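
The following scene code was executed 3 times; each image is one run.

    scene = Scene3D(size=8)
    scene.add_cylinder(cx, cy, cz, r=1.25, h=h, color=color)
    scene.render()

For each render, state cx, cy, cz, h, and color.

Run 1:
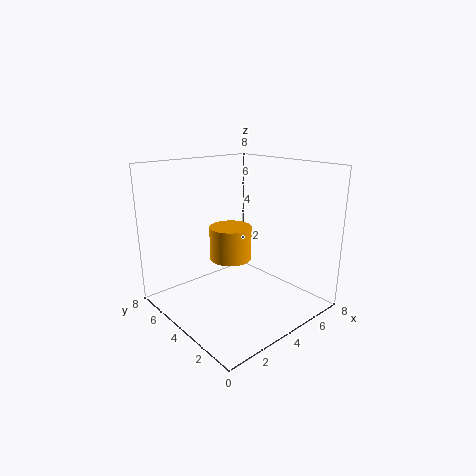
cx = 4.5
cy = 5.25
cz = 2.25
h = 2
color = 'orange'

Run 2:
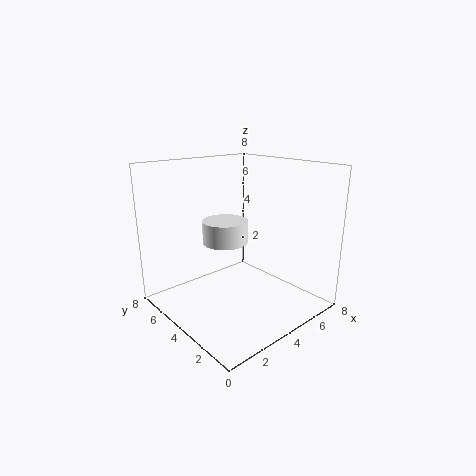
cx = 3.5
cy = 4.5
cz = 3.75
h = 1.25
color = 'white'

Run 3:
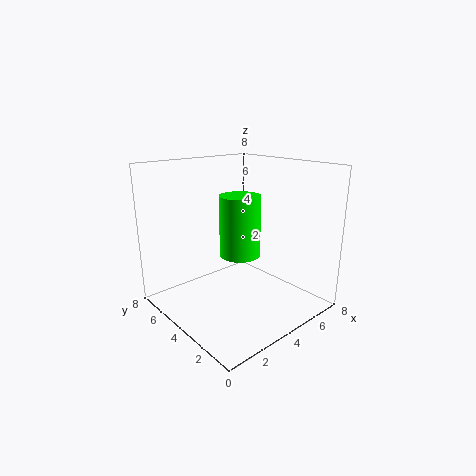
cx = 5.25
cy = 5.25
cz = 2.25
h = 3.75
color = 'lime'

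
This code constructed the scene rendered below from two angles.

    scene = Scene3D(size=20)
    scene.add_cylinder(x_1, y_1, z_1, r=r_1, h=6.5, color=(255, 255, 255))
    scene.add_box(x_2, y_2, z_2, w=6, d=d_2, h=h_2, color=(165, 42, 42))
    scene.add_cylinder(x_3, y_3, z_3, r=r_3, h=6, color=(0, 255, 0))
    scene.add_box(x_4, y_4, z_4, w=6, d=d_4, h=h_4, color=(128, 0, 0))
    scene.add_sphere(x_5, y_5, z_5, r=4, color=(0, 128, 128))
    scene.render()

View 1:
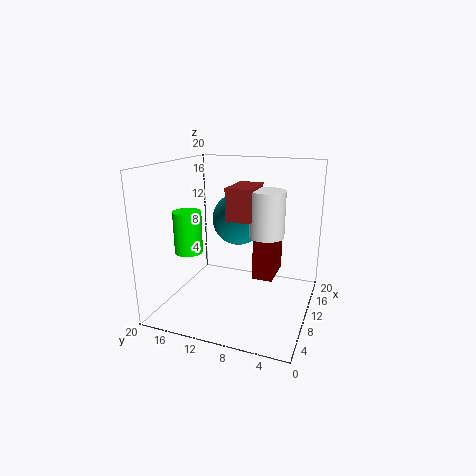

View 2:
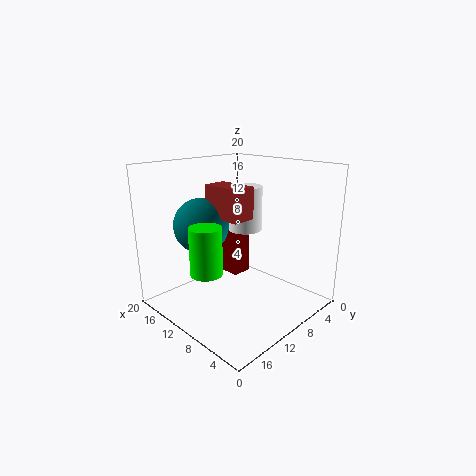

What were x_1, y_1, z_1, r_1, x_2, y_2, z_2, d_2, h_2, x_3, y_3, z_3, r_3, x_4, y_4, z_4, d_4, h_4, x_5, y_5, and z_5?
x_1 = 12; y_1 = 6.5; z_1 = 10; r_1 = 2.5; x_2 = 9; y_2 = 8; z_2 = 12.5; d_2 = 3.5; h_2 = 4.5; x_3 = 8.5; y_3 = 17; z_3 = 7.5; r_3 = 2; x_4 = 12; y_4 = 5.5; z_4 = 3; d_4 = 3; h_4 = 7.5; x_5 = 15.5; y_5 = 12; z_5 = 11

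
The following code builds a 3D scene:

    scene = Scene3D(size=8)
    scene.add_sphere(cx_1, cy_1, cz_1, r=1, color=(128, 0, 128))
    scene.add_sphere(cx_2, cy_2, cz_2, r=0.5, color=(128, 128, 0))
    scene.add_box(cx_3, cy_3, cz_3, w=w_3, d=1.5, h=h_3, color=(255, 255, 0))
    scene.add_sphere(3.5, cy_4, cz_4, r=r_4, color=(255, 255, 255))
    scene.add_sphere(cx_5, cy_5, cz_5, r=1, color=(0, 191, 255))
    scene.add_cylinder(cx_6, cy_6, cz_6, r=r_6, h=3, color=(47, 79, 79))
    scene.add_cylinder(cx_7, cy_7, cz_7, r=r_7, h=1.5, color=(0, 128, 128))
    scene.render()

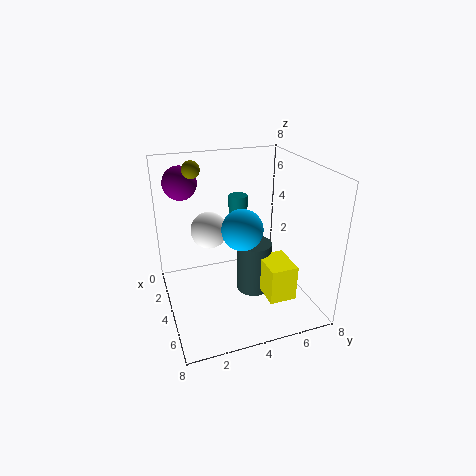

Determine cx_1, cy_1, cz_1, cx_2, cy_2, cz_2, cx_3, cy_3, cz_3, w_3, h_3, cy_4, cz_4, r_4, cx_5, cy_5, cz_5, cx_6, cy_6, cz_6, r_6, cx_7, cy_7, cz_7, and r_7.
cx_1 = 1; cy_1 = 1.5; cz_1 = 6.5; cx_2 = 2; cy_2 = 2; cz_2 = 7.5; cx_3 = 4.5; cy_3 = 5; cz_3 = 1; w_3 = 2; h_3 = 2; cy_4 = 2.5; cz_4 = 4.5; r_4 = 1; cx_5 = 6; cy_5 = 3.5; cz_5 = 5.5; cx_6 = 4; cy_6 = 5; cz_6 = 0.5; r_6 = 1; cx_7 = 4; cy_7 = 4; cz_7 = 5; r_7 = 0.5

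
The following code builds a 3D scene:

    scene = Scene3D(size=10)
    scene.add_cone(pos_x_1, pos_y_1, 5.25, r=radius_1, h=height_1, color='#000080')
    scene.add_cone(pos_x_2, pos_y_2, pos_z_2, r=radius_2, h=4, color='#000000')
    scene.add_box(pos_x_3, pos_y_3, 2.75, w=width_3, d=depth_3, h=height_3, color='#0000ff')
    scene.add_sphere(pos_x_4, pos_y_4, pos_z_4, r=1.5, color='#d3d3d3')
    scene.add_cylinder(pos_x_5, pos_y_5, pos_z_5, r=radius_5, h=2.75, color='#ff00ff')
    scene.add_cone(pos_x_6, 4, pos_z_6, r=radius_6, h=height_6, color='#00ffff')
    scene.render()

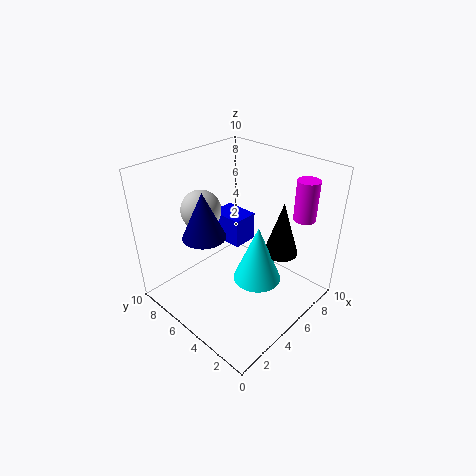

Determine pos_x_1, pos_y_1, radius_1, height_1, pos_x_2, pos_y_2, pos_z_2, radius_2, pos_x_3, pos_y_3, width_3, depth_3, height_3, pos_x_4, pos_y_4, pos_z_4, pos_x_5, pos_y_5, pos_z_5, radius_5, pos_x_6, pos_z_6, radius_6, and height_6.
pos_x_1 = 3.25; pos_y_1 = 6.5; radius_1 = 1.5; height_1 = 3.25; pos_x_2 = 7.75; pos_y_2 = 3.25; pos_z_2 = 3.25; radius_2 = 1.25; pos_x_3 = 6.5; pos_y_3 = 6.5; width_3 = 2; depth_3 = 2.75; height_3 = 2.25; pos_x_4 = 4.75; pos_y_4 = 8.5; pos_z_4 = 6; pos_x_5 = 8; pos_y_5 = 1.75; pos_z_5 = 6.5; radius_5 = 0.75; pos_x_6 = 6; pos_z_6 = 1.5; radius_6 = 1.75; height_6 = 4.25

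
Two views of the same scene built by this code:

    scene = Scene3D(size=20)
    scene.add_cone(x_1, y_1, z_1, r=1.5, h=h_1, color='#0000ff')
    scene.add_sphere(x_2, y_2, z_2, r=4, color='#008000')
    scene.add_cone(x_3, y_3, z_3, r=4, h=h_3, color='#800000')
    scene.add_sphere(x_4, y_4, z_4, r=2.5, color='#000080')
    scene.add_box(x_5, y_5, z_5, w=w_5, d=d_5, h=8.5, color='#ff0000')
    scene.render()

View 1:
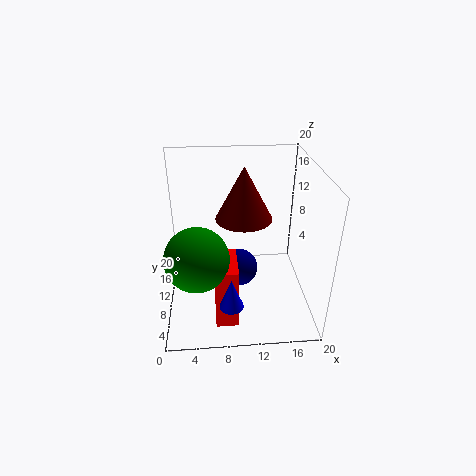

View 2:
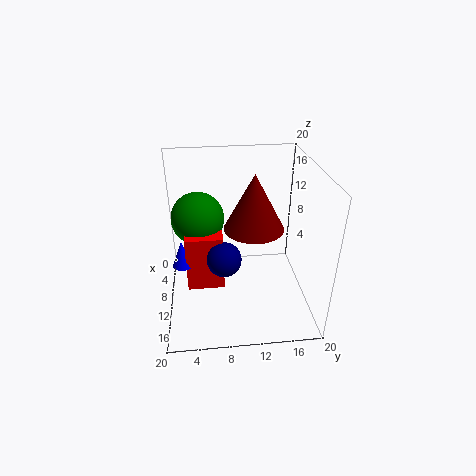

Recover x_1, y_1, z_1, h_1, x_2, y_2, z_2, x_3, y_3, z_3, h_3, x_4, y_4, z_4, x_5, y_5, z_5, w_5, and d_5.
x_1 = 8.5
y_1 = 2
z_1 = 5
h_1 = 4
x_2 = 4.5
y_2 = 4.5
z_2 = 10.5
x_3 = 11
y_3 = 12
z_3 = 12
h_3 = 7.5
x_4 = 10
y_4 = 8
z_4 = 6.5
x_5 = 6.5
y_5 = 2.5
z_5 = 1
w_5 = 3
d_5 = 5.5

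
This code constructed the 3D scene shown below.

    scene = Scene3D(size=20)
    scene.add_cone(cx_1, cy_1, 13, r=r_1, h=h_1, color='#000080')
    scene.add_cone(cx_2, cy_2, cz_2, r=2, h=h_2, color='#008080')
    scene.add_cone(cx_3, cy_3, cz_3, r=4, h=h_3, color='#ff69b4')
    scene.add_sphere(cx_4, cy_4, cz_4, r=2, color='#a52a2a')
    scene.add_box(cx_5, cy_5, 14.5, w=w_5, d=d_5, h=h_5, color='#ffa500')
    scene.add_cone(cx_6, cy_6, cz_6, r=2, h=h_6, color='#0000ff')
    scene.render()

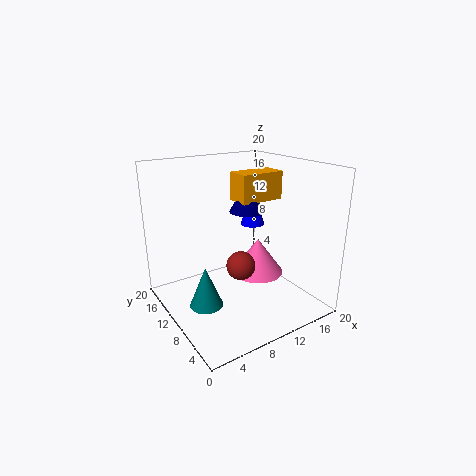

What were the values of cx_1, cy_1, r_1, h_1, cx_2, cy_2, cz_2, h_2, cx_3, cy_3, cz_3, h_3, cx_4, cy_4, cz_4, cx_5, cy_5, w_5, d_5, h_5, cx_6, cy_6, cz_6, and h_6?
cx_1 = 12.5; cy_1 = 11.5; r_1 = 2.5; h_1 = 4.5; cx_2 = 2.5; cy_2 = 5.5; cz_2 = 4.5; h_2 = 5; cx_3 = 15; cy_3 = 12; cz_3 = 2.5; h_3 = 5.5; cx_4 = 9.5; cy_4 = 8.5; cz_4 = 6.5; cx_5 = 11; cy_5 = 10; w_5 = 6.5; d_5 = 3.5; h_5 = 4; cx_6 = 17.5; cy_6 = 17; cz_6 = 8.5; h_6 = 6.5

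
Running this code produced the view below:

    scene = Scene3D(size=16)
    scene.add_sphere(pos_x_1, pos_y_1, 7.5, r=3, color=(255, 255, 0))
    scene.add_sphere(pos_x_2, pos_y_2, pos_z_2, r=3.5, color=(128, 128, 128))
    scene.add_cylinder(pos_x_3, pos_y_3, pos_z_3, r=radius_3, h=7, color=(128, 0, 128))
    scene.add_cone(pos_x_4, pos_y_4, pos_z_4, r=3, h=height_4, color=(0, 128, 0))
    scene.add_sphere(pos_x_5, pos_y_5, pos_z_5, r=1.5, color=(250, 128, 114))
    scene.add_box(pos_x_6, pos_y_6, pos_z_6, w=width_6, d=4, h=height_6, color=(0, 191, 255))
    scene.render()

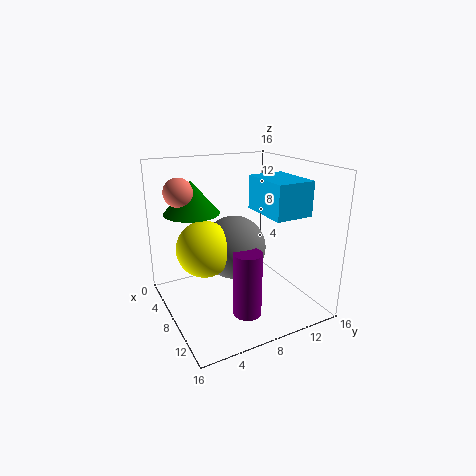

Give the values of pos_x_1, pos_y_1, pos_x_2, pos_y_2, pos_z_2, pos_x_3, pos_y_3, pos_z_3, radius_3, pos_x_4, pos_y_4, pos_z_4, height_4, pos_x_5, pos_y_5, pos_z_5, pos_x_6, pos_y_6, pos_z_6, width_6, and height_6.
pos_x_1 = 8; pos_y_1 = 4; pos_x_2 = 8; pos_y_2 = 7.5; pos_z_2 = 7; pos_x_3 = 12; pos_y_3 = 7; pos_z_3 = 1; radius_3 = 1.5; pos_x_4 = 6; pos_y_4 = 3.5; pos_z_4 = 11; height_4 = 3.5; pos_x_5 = 6.5; pos_y_5 = 2; pos_z_5 = 13.5; pos_x_6 = 8.5; pos_y_6 = 9; pos_z_6 = 11.5; width_6 = 5.5; height_6 = 3.5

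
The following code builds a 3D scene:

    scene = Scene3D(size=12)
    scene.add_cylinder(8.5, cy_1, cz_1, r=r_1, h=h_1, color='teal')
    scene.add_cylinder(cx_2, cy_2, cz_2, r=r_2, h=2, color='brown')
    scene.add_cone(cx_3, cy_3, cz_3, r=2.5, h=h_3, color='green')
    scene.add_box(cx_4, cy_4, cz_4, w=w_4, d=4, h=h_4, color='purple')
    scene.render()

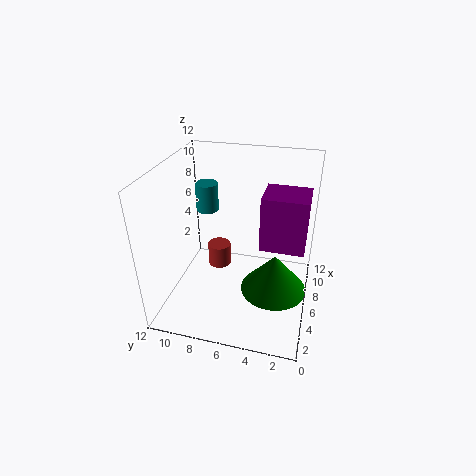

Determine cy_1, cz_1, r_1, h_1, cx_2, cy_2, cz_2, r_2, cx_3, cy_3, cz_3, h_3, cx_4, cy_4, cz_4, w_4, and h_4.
cy_1 = 9.5
cz_1 = 7
r_1 = 1
h_1 = 2.5
cx_2 = 7
cy_2 = 8
cz_2 = 2.5
r_2 = 1
cx_3 = 3.5
cy_3 = 2.5
cz_3 = 3.5
h_3 = 3
cx_4 = 7.5
cy_4 = 0.5
cz_4 = 4
w_4 = 3.5
h_4 = 5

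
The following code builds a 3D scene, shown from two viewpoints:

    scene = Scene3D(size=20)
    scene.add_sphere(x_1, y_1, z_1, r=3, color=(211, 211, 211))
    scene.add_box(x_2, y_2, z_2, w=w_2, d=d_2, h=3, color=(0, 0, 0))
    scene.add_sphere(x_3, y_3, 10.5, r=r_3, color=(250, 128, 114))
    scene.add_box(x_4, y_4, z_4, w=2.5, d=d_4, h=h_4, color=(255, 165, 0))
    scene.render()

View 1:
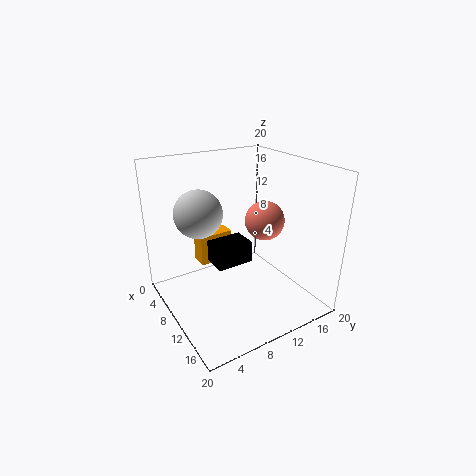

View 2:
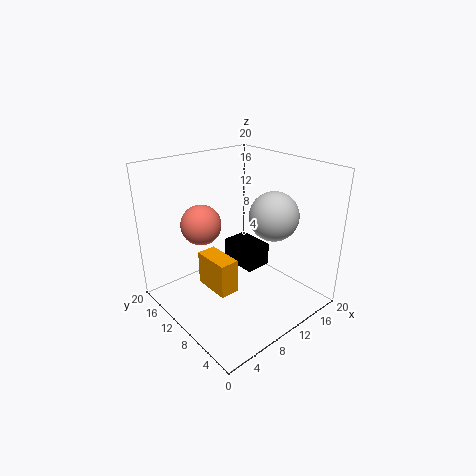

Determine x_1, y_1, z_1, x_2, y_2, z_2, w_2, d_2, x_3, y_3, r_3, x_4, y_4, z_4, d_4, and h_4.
x_1 = 10.5
y_1 = 4
z_1 = 15
x_2 = 8.5
y_2 = 6
z_2 = 7
w_2 = 3.5
d_2 = 5
x_3 = 8
y_3 = 16
r_3 = 3
x_4 = 4
y_4 = 6
z_4 = 5
d_4 = 5
h_4 = 4.5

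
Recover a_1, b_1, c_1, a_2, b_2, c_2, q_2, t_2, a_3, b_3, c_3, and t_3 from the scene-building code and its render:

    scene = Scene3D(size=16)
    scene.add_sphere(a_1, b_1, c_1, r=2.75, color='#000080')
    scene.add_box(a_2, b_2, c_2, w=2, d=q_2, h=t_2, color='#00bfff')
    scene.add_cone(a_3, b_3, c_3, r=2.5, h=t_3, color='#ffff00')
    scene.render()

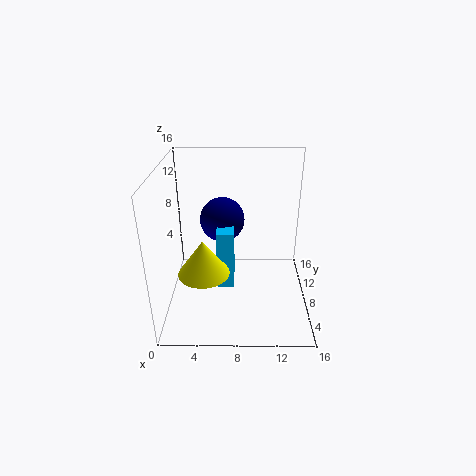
a_1 = 6, b_1 = 12.75, c_1 = 8, a_2 = 5.5, b_2 = 8.25, c_2 = 1, q_2 = 3.75, t_2 = 7.25, a_3 = 4.75, b_3 = 2.75, c_3 = 7, t_3 = 3.5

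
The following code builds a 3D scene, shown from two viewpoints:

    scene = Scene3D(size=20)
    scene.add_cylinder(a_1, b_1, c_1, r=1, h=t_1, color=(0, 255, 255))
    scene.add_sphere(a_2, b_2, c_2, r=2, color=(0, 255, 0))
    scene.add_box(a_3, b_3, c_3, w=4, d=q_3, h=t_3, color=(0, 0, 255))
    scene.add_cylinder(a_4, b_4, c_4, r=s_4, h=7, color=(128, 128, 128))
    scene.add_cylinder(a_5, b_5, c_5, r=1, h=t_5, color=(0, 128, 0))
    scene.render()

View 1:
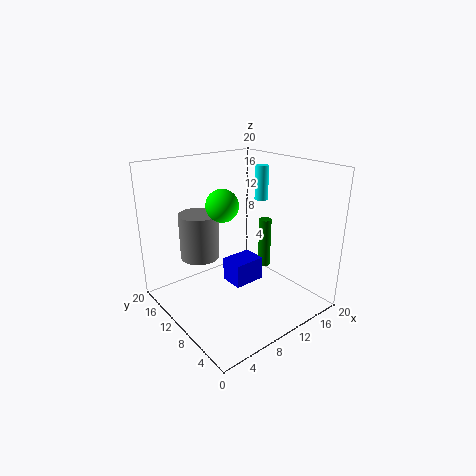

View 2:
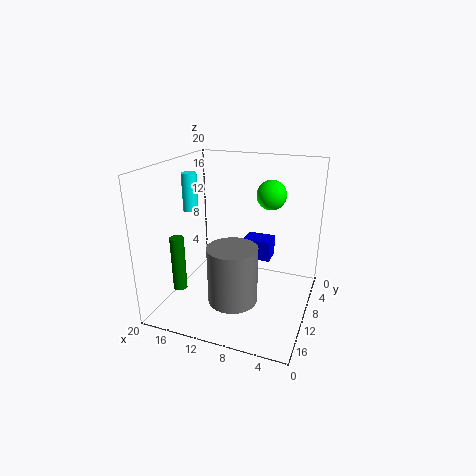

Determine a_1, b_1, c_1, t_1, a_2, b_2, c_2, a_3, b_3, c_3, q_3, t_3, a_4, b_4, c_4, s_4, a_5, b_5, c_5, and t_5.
a_1 = 16, b_1 = 12, c_1 = 14, t_1 = 5, a_2 = 6, b_2 = 8, c_2 = 16, a_3 = 6, b_3 = 5, c_3 = 6, q_3 = 3, t_3 = 3, a_4 = 8, b_4 = 17, c_4 = 5, s_4 = 3, a_5 = 18, b_5 = 13, c_5 = 2, t_5 = 8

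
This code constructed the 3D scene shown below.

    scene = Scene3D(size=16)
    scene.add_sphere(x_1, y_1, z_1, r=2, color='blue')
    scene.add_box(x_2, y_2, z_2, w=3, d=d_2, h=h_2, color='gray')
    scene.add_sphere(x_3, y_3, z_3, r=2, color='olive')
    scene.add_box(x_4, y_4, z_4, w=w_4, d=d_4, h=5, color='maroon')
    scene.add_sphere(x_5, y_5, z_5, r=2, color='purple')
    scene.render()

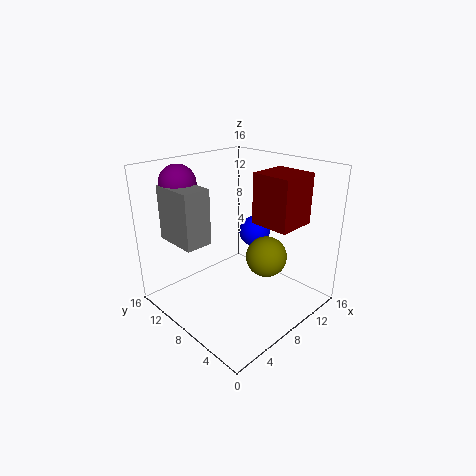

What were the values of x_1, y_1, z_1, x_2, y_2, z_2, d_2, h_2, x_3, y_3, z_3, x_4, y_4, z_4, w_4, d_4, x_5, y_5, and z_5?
x_1 = 14
y_1 = 11
z_1 = 6
x_2 = 2
y_2 = 9
z_2 = 8
d_2 = 5
h_2 = 6
x_3 = 7
y_3 = 3
z_3 = 8
x_4 = 7
y_4 = 1
z_4 = 11
w_4 = 4
d_4 = 4
x_5 = 4
y_5 = 13
z_5 = 14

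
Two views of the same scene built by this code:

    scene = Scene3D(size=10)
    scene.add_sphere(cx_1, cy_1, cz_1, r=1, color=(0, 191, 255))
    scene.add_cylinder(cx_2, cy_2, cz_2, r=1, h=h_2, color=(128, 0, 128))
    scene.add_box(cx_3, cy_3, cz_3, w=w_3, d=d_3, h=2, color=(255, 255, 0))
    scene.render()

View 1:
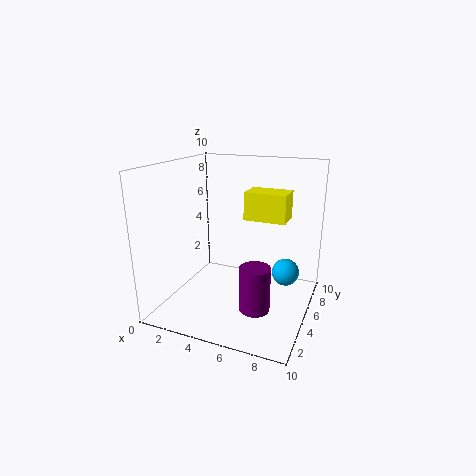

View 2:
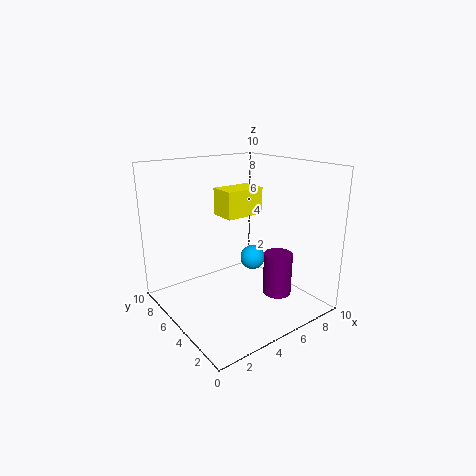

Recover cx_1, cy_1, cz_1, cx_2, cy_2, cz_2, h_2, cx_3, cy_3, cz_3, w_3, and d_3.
cx_1 = 8, cy_1 = 7, cz_1 = 2, cx_2 = 7, cy_2 = 3, cz_2 = 1, h_2 = 3, cx_3 = 5, cy_3 = 6, cz_3 = 6, w_3 = 3, d_3 = 2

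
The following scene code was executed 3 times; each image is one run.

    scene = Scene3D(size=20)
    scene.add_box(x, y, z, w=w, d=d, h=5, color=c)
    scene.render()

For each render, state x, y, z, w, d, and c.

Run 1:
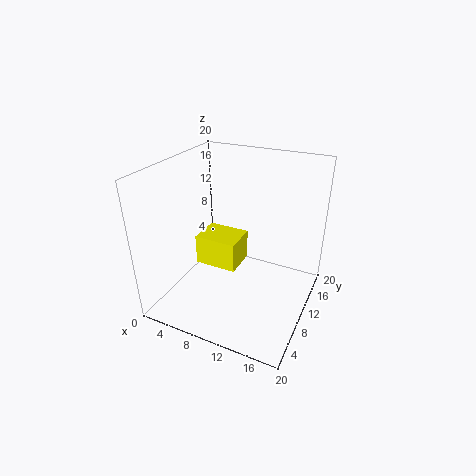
x = 0.5; y = 13.5; z = 1; w = 7; d = 5.5; c = 'yellow'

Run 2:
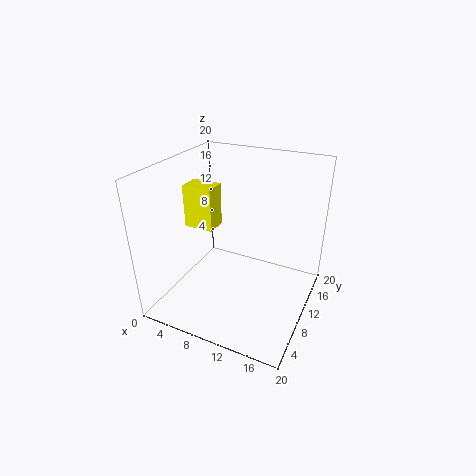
x = 6.5; y = 3; z = 14.5; w = 3.5; d = 2.5; c = 'yellow'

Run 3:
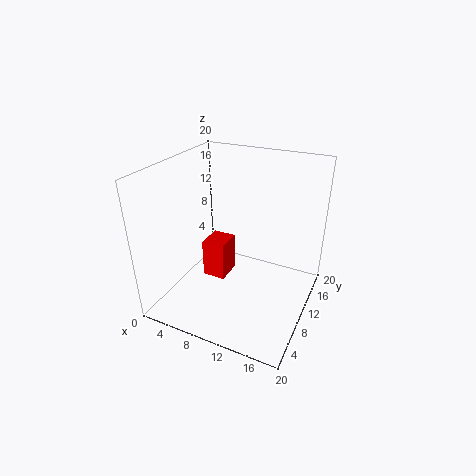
x = 7; y = 5.5; z = 6; w = 3; d = 3.5; c = 'red'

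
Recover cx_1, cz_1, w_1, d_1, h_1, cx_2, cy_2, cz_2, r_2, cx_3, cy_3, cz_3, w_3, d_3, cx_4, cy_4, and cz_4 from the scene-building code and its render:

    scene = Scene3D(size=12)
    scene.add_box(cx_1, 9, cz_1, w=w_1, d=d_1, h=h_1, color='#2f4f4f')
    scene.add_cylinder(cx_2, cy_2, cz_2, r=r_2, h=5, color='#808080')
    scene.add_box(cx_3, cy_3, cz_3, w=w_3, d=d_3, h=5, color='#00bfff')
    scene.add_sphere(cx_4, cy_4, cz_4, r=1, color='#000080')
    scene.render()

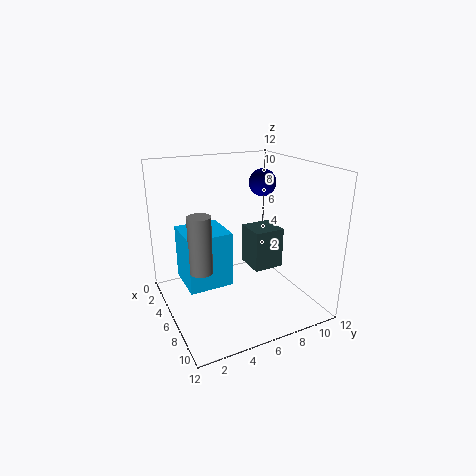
cx_1 = 1
cz_1 = 1
w_1 = 3
d_1 = 3
h_1 = 4
cx_2 = 5
cy_2 = 3
cz_2 = 3
r_2 = 1
cx_3 = 1
cy_3 = 2
cz_3 = 1
w_3 = 4
d_3 = 4
cx_4 = 8
cy_4 = 7
cz_4 = 11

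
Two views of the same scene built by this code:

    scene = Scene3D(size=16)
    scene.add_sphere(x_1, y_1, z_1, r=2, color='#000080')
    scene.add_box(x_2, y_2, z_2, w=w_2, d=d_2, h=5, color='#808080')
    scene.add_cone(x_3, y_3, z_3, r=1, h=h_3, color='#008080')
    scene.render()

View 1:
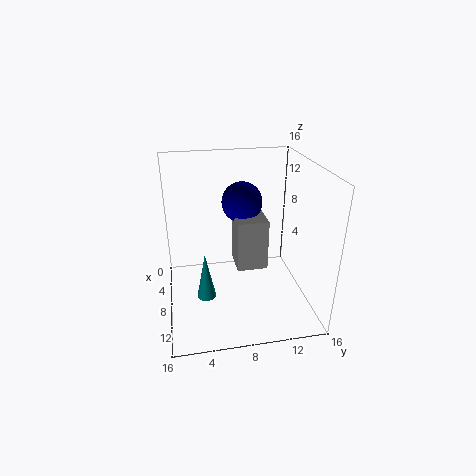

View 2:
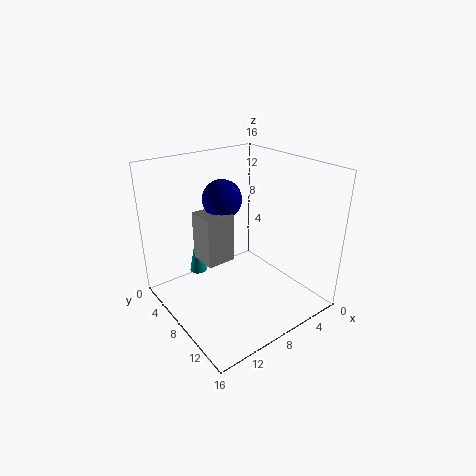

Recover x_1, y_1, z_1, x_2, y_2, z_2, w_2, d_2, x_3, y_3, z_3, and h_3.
x_1 = 10; y_1 = 8; z_1 = 13; x_2 = 10; y_2 = 7; z_2 = 7; w_2 = 3; d_2 = 3; x_3 = 11; y_3 = 4; z_3 = 3; h_3 = 5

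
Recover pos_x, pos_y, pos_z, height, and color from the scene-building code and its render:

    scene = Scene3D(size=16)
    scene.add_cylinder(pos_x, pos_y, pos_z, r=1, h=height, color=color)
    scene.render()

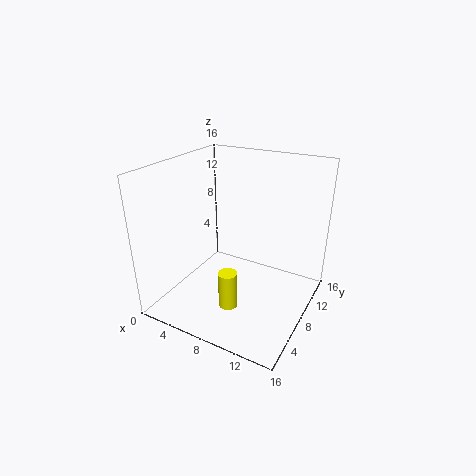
pos_x = 9; pos_y = 4; pos_z = 2; height = 4; color = 'yellow'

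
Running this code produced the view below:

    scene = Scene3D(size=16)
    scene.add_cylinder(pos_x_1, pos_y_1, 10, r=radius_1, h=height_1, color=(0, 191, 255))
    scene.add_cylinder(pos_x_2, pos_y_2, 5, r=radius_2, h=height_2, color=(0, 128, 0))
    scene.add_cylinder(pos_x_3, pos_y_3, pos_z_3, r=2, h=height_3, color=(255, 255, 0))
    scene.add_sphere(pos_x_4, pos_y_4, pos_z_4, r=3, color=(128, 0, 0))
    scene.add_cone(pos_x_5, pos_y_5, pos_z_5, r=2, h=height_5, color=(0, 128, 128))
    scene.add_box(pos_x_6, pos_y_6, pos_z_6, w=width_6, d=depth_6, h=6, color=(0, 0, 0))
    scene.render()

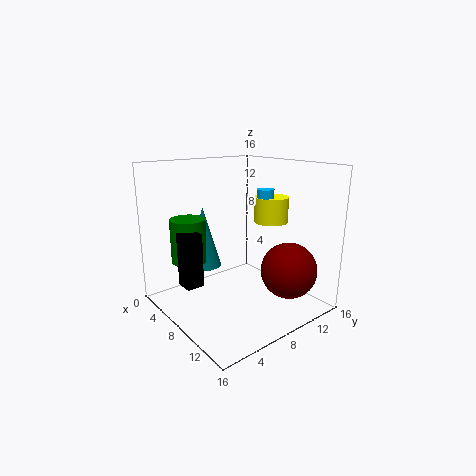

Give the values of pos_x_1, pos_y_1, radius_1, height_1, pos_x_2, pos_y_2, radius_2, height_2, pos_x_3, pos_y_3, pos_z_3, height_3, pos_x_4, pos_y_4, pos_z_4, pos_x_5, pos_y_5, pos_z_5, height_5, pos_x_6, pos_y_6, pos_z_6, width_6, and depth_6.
pos_x_1 = 8; pos_y_1 = 12; radius_1 = 1; height_1 = 3; pos_x_2 = 4; pos_y_2 = 4; radius_2 = 2; height_2 = 5; pos_x_3 = 8; pos_y_3 = 13; pos_z_3 = 9; height_3 = 3; pos_x_4 = 13; pos_y_4 = 11; pos_z_4 = 5; pos_x_5 = 4; pos_y_5 = 6; pos_z_5 = 4; height_5 = 7; pos_x_6 = 5; pos_y_6 = 2; pos_z_6 = 3; width_6 = 2; depth_6 = 2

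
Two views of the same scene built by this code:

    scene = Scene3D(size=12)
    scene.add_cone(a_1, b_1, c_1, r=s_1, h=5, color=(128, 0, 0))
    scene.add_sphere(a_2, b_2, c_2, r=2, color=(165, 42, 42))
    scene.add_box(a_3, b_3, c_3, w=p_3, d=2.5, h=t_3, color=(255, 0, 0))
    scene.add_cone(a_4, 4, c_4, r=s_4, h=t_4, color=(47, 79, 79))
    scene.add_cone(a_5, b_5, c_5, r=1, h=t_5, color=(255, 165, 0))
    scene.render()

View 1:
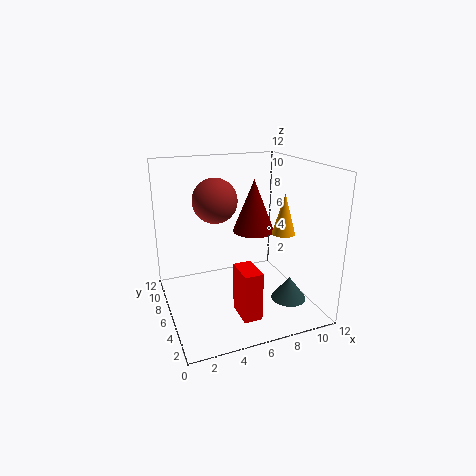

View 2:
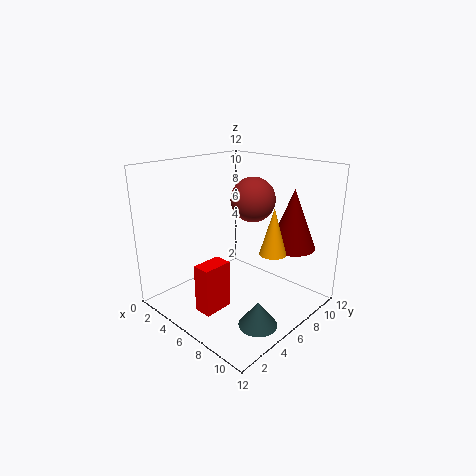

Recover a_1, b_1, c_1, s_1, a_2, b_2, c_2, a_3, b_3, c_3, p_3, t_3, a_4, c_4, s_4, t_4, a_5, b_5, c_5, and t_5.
a_1 = 9
b_1 = 9.5
c_1 = 5
s_1 = 2
a_2 = 5
b_2 = 9
c_2 = 8.5
a_3 = 5
b_3 = 2
c_3 = 0.5
p_3 = 1.5
t_3 = 4
a_4 = 10
c_4 = 0.5
s_4 = 1.5
t_4 = 2
a_5 = 10
b_5 = 5.5
c_5 = 6
t_5 = 3.5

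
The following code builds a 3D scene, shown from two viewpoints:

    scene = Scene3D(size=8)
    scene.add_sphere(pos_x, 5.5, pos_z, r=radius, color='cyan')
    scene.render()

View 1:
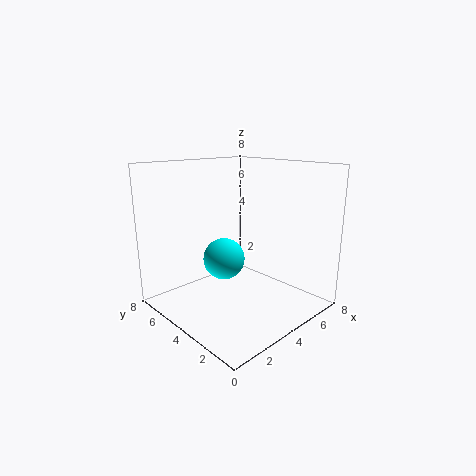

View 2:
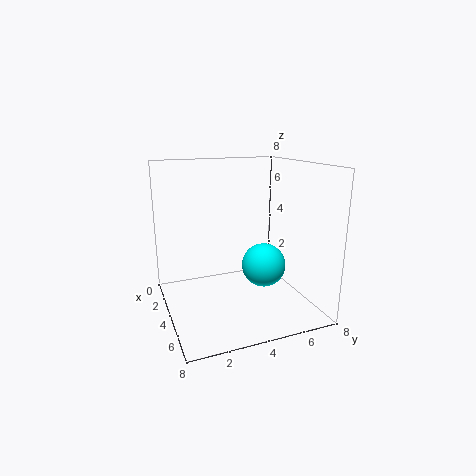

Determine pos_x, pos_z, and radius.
pos_x = 4.25; pos_z = 2.25; radius = 1.25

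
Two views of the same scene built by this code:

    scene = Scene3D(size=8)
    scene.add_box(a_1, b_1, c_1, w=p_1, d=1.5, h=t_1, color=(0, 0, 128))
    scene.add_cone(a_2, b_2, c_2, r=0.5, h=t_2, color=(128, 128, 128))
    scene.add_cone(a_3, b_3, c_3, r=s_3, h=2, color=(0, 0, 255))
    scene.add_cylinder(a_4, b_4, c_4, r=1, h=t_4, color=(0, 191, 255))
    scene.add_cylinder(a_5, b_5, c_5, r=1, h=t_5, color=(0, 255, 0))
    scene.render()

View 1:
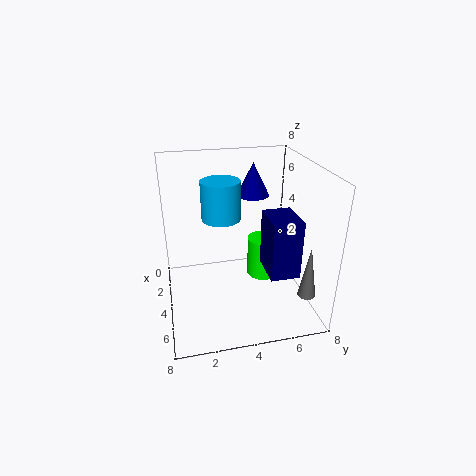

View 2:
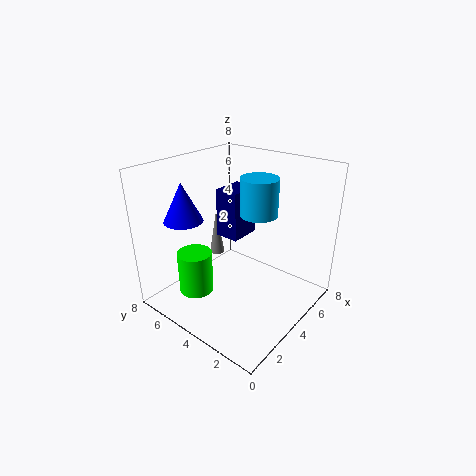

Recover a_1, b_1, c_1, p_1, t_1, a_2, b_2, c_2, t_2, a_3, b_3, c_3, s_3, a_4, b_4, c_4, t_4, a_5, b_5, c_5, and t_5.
a_1 = 5
b_1 = 5
c_1 = 3
p_1 = 2
t_1 = 3
a_2 = 6
b_2 = 7.5
c_2 = 1
t_2 = 3
a_3 = 1.5
b_3 = 5.5
c_3 = 5.5
s_3 = 1
a_4 = 4.5
b_4 = 3
c_4 = 5.5
t_4 = 2
a_5 = 2.5
b_5 = 6
c_5 = 0.5
t_5 = 2.5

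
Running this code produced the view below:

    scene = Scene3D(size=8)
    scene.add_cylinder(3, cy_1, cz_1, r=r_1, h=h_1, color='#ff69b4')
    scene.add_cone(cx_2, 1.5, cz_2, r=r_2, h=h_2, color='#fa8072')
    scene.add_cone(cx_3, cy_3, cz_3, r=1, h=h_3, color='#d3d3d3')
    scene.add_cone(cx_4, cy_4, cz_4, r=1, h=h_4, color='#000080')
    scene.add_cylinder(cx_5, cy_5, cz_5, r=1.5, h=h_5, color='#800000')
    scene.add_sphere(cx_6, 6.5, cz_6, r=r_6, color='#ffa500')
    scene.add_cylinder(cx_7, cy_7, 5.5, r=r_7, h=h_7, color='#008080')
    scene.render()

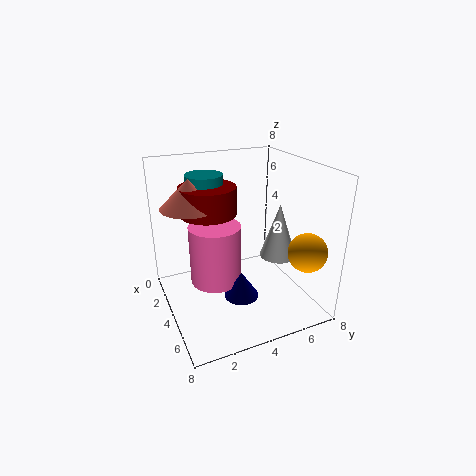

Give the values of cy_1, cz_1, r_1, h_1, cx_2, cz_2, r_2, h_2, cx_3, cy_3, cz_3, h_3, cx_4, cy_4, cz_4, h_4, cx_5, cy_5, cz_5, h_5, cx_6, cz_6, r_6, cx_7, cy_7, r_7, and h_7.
cy_1 = 3
cz_1 = 1
r_1 = 1.5
h_1 = 3.5
cx_2 = 3.5
cz_2 = 6
r_2 = 1.5
h_2 = 1.5
cx_3 = 5
cy_3 = 6
cz_3 = 3
h_3 = 3
cx_4 = 4.5
cy_4 = 4
cz_4 = 0.5
h_4 = 1.5
cx_5 = 3.5
cy_5 = 2.5
cz_5 = 5.5
h_5 = 1.5
cx_6 = 7
cz_6 = 4
r_6 = 1
cx_7 = 3
cy_7 = 2.5
r_7 = 1
h_7 = 2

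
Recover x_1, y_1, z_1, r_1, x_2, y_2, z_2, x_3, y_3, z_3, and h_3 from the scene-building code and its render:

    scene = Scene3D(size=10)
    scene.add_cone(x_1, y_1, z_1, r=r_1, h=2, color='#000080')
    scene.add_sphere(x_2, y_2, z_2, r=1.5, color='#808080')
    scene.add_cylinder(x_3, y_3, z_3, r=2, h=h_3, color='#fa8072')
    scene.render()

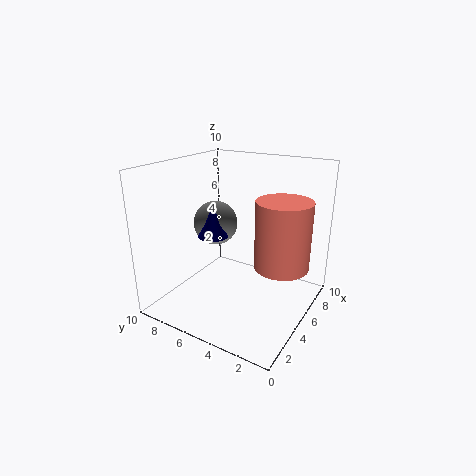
x_1 = 3.5; y_1 = 6; z_1 = 5.5; r_1 = 1; x_2 = 4.5; y_2 = 6.5; z_2 = 6; x_3 = 7; y_3 = 2.5; z_3 = 2.5; h_3 = 5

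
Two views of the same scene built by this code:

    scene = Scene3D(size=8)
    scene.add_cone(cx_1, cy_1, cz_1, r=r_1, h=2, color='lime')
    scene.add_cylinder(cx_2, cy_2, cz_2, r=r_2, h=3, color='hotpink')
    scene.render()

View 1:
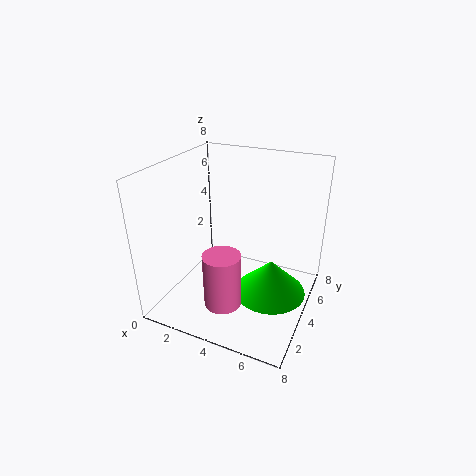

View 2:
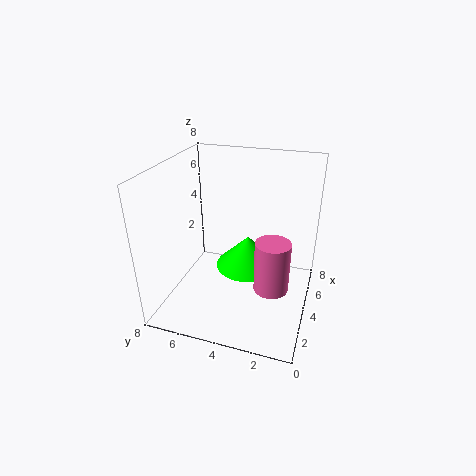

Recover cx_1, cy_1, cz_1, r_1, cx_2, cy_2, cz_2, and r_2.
cx_1 = 6; cy_1 = 4; cz_1 = 1; r_1 = 2; cx_2 = 4; cy_2 = 2; cz_2 = 1; r_2 = 1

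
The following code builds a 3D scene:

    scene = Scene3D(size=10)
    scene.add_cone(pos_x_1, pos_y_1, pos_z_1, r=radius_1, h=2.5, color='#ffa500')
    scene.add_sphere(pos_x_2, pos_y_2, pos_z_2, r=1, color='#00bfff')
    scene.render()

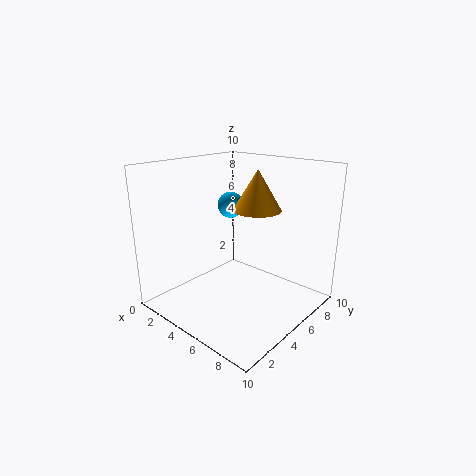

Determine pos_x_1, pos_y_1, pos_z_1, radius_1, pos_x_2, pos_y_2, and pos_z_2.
pos_x_1 = 7; pos_y_1 = 4.5; pos_z_1 = 7.5; radius_1 = 1.5; pos_x_2 = 2.5; pos_y_2 = 7; pos_z_2 = 6.5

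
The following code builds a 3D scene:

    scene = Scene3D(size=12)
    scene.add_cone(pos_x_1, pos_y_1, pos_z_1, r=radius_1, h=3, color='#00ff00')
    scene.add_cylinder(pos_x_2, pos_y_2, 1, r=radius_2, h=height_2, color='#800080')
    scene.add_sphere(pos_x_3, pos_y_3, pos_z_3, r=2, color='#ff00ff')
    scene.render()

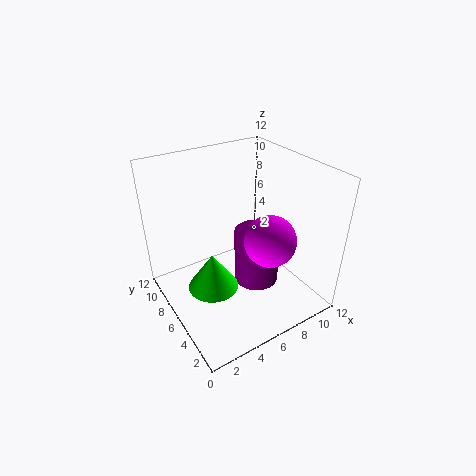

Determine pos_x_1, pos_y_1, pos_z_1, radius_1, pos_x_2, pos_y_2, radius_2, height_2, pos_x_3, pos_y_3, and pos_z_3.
pos_x_1 = 3; pos_y_1 = 5; pos_z_1 = 3; radius_1 = 2; pos_x_2 = 8; pos_y_2 = 6; radius_2 = 2; height_2 = 5; pos_x_3 = 7; pos_y_3 = 3; pos_z_3 = 7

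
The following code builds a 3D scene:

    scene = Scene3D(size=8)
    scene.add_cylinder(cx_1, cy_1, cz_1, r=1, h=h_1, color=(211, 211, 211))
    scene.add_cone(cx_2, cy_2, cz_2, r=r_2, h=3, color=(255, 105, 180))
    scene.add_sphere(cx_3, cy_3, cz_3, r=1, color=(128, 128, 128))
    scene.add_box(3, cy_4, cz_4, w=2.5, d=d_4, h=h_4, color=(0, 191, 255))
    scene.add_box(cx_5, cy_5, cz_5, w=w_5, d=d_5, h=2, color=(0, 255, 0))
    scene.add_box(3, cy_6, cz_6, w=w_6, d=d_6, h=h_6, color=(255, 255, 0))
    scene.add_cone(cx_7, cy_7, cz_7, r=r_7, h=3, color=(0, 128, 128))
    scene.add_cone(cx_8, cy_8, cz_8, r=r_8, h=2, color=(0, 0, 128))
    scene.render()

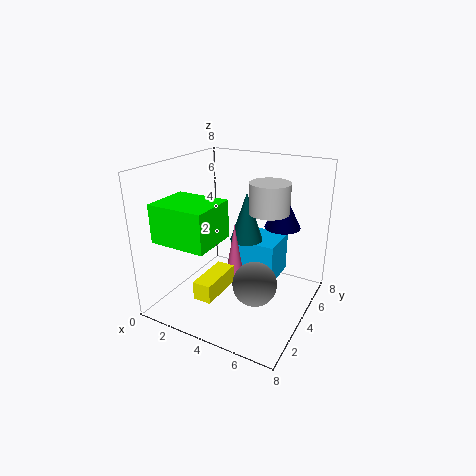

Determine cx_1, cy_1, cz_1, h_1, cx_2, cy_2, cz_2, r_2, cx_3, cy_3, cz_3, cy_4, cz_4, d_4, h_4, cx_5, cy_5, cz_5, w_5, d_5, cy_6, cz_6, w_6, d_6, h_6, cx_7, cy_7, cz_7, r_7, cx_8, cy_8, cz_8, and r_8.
cx_1 = 6
cy_1 = 3.5
cz_1 = 6
h_1 = 1.5
cx_2 = 3.5
cy_2 = 4.5
cz_2 = 1.5
r_2 = 0.5
cx_3 = 6.5
cy_3 = 1
cz_3 = 3.5
cy_4 = 5.5
cz_4 = 0.5
d_4 = 2.5
h_4 = 2.5
cx_5 = 1
cy_5 = 0.5
cz_5 = 4.5
w_5 = 3
d_5 = 2.5
cy_6 = 1
cz_6 = 1.5
w_6 = 1
d_6 = 2.5
h_6 = 1
cx_7 = 3.5
cy_7 = 6
cz_7 = 3
r_7 = 1
cx_8 = 6
cy_8 = 5.5
cz_8 = 4.5
r_8 = 1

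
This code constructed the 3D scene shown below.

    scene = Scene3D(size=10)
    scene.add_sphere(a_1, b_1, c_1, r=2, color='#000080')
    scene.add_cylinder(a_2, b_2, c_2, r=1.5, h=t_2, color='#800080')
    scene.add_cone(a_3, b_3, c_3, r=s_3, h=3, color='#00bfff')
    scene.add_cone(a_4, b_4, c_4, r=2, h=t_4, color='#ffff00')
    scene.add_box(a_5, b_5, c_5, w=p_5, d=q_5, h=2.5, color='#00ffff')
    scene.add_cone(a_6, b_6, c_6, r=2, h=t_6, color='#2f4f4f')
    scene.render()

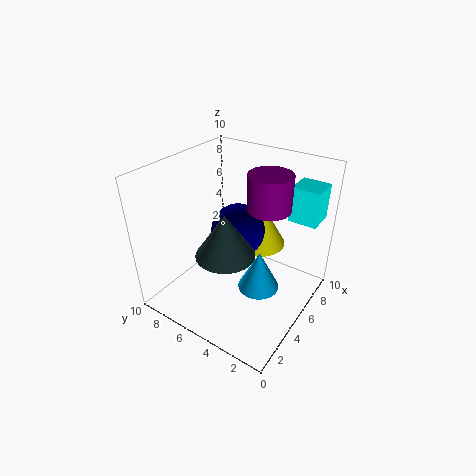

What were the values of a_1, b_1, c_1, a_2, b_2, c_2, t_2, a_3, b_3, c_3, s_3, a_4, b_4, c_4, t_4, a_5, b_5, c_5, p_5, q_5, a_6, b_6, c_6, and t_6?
a_1 = 6.5, b_1 = 6, c_1 = 4.5, a_2 = 6.5, b_2 = 3.5, c_2 = 7, t_2 = 2.5, a_3 = 5.5, b_3 = 3.5, c_3 = 1, s_3 = 1.5, a_4 = 8, b_4 = 5, c_4 = 3, t_4 = 3.5, a_5 = 7.5, b_5 = 0.5, c_5 = 6, p_5 = 2, q_5 = 2, a_6 = 3.5, b_6 = 5, c_6 = 4.5, t_6 = 3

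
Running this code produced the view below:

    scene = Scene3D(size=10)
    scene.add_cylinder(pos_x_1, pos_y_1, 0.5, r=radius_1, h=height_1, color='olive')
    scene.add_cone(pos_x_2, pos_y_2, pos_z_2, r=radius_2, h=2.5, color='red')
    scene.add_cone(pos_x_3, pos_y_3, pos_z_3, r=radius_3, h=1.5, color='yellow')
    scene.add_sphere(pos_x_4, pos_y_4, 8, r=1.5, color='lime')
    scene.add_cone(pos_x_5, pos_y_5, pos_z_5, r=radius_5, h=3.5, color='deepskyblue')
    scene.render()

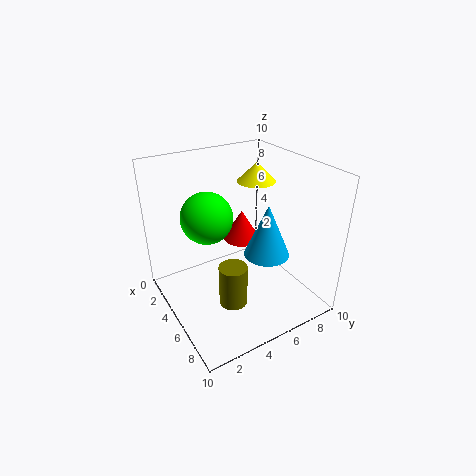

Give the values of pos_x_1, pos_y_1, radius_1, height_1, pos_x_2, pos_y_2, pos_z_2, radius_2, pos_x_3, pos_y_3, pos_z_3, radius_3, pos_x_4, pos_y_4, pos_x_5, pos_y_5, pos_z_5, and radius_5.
pos_x_1 = 6
pos_y_1 = 4
radius_1 = 1
height_1 = 3
pos_x_2 = 1.5
pos_y_2 = 7.5
pos_z_2 = 2.5
radius_2 = 1.5
pos_x_3 = 2
pos_y_3 = 8.5
pos_z_3 = 7.5
radius_3 = 1.5
pos_x_4 = 6.5
pos_y_4 = 2
pos_x_5 = 7
pos_y_5 = 6
pos_z_5 = 4.5
radius_5 = 1.5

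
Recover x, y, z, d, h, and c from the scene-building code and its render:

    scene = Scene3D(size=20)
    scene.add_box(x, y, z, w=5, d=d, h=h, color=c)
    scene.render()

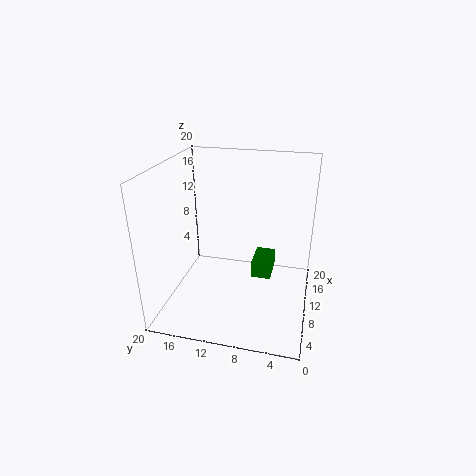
x = 12
y = 5.5
z = 2.5
d = 3
h = 2.5
c = 'green'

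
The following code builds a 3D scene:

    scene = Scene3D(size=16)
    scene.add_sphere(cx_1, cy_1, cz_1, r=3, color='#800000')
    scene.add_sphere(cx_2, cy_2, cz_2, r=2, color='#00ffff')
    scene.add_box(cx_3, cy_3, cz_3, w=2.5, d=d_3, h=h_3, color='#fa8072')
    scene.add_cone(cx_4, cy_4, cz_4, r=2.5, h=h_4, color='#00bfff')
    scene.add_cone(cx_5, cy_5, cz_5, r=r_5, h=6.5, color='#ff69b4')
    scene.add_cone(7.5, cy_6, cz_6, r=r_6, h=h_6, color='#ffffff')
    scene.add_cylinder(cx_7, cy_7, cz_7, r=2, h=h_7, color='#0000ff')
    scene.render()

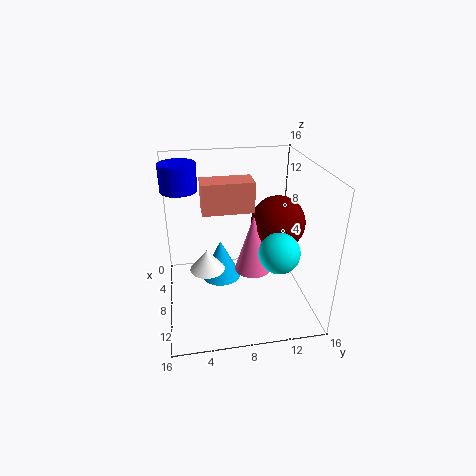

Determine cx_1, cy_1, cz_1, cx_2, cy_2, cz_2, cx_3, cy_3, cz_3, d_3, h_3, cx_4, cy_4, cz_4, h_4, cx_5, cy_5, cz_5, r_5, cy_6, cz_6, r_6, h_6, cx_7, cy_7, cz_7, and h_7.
cx_1 = 8
cy_1 = 12.5
cz_1 = 9.5
cx_2 = 13.5
cy_2 = 11
cz_2 = 9
cx_3 = 9
cy_3 = 4
cz_3 = 12.5
d_3 = 5
h_3 = 3
cx_4 = 4
cy_4 = 6.5
cz_4 = 0.5
h_4 = 5
cx_5 = 9
cy_5 = 9.5
cz_5 = 4.5
r_5 = 2
cy_6 = 4.5
cz_6 = 4
r_6 = 2
h_6 = 2.5
cx_7 = 5.5
cy_7 = 2
cz_7 = 13
h_7 = 3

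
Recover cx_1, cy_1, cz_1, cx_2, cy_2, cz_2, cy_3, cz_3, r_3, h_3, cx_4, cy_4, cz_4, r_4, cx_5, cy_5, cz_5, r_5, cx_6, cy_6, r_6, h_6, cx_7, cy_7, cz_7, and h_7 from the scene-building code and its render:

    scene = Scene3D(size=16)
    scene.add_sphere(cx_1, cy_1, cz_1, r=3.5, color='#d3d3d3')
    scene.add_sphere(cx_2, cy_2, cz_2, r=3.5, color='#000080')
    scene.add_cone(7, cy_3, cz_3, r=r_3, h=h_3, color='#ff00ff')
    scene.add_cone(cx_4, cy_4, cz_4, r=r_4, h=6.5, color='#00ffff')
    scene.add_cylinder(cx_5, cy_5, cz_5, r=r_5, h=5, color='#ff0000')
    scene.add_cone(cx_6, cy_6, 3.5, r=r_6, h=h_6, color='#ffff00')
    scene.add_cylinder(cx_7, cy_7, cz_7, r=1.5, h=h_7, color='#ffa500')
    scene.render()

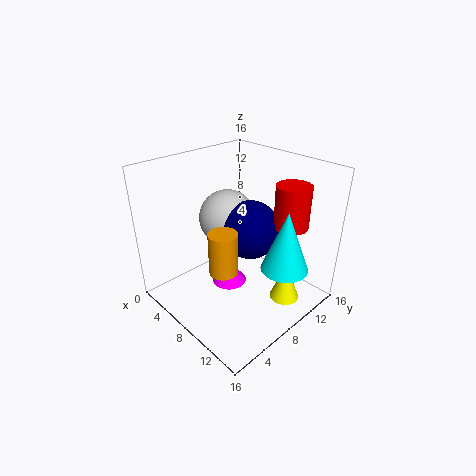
cx_1 = 3.5
cy_1 = 10.5
cz_1 = 8
cx_2 = 7
cy_2 = 11
cz_2 = 7.5
cy_3 = 7.5
cz_3 = 2
r_3 = 2
h_3 = 2.5
cx_4 = 13.5
cy_4 = 9.5
cz_4 = 6
r_4 = 2.5
cx_5 = 11
cy_5 = 13.5
cz_5 = 8.5
r_5 = 2
cx_6 = 14.5
cy_6 = 8.5
r_6 = 1.5
h_6 = 4
cx_7 = 9.5
cy_7 = 4.5
cz_7 = 6
h_7 = 4.5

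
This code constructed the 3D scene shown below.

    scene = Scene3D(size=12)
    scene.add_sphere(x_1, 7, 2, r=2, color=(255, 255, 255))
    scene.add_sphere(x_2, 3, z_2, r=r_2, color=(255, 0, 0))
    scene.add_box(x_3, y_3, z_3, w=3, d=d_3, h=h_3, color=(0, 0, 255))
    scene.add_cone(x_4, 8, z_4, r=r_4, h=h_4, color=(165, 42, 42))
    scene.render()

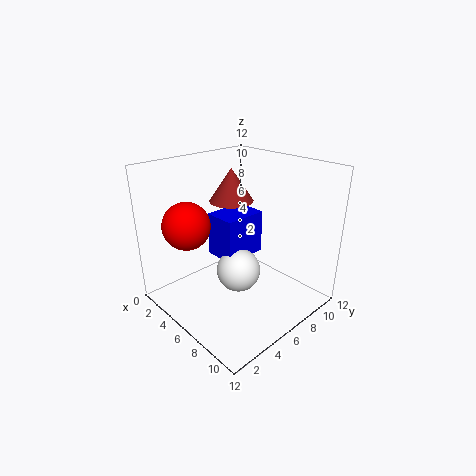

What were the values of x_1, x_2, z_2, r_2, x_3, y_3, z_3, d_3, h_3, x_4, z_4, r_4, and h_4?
x_1 = 5, x_2 = 3, z_2 = 7, r_2 = 2, x_3 = 2, y_3 = 6, z_3 = 3, d_3 = 4, h_3 = 4, x_4 = 3, z_4 = 8, r_4 = 2, h_4 = 3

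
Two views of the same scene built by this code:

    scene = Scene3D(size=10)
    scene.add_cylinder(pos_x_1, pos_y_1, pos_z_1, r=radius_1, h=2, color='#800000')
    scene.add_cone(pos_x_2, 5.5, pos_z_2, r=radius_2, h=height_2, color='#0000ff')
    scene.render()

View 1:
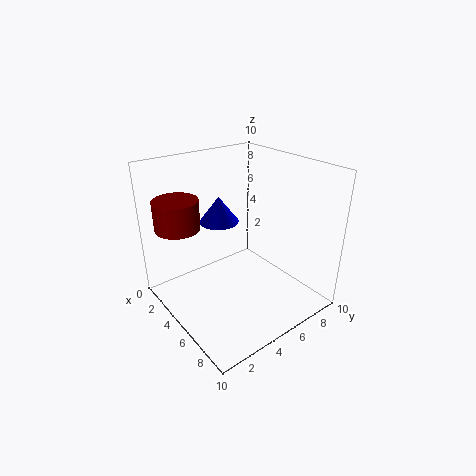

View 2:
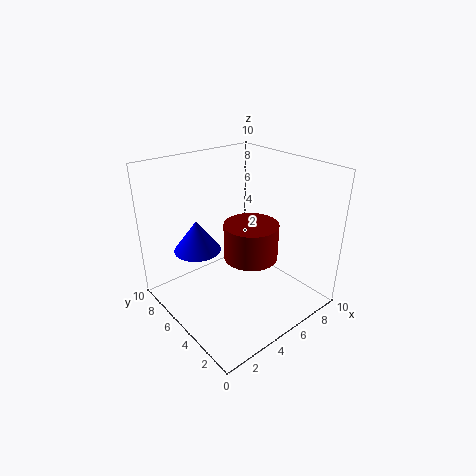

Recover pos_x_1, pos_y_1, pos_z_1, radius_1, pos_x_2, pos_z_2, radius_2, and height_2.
pos_x_1 = 3, pos_y_1 = 1.5, pos_z_1 = 6, radius_1 = 1.5, pos_x_2 = 2, pos_z_2 = 5, radius_2 = 1.5, height_2 = 2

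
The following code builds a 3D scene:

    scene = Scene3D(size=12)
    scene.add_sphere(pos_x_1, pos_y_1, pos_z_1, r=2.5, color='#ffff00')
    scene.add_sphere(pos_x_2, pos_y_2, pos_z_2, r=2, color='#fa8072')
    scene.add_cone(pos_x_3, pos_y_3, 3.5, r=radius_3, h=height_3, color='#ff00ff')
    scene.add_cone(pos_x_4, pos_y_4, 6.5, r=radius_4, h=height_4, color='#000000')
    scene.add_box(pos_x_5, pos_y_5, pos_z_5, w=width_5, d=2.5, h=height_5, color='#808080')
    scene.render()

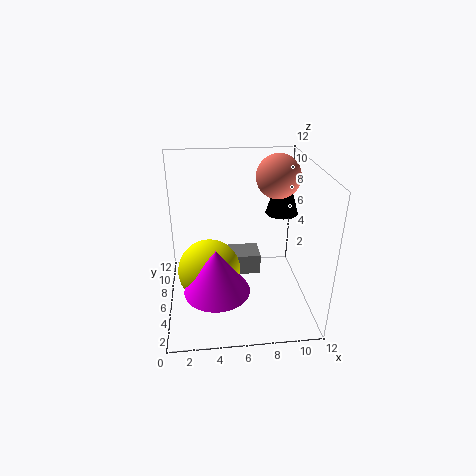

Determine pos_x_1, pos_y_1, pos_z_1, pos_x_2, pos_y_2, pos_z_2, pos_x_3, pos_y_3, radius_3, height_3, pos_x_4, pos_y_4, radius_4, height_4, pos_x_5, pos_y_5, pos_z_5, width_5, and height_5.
pos_x_1 = 3.5; pos_y_1 = 4.5; pos_z_1 = 4; pos_x_2 = 10; pos_y_2 = 9.5; pos_z_2 = 10; pos_x_3 = 4; pos_y_3 = 2.5; radius_3 = 2.5; height_3 = 3.5; pos_x_4 = 10.5; pos_y_4 = 9.5; radius_4 = 1.5; height_4 = 5; pos_x_5 = 4.5; pos_y_5 = 8.5; pos_z_5 = 0.5; width_5 = 4; height_5 = 2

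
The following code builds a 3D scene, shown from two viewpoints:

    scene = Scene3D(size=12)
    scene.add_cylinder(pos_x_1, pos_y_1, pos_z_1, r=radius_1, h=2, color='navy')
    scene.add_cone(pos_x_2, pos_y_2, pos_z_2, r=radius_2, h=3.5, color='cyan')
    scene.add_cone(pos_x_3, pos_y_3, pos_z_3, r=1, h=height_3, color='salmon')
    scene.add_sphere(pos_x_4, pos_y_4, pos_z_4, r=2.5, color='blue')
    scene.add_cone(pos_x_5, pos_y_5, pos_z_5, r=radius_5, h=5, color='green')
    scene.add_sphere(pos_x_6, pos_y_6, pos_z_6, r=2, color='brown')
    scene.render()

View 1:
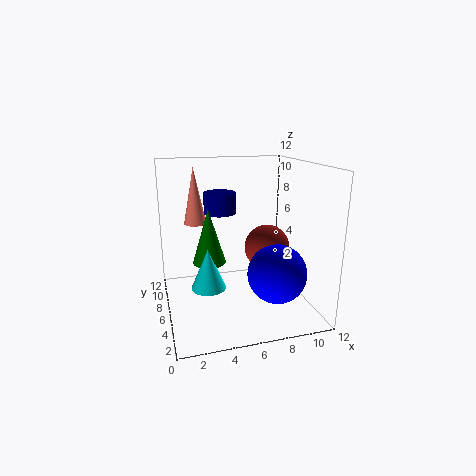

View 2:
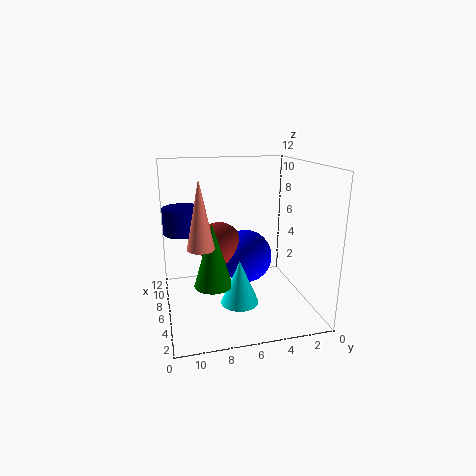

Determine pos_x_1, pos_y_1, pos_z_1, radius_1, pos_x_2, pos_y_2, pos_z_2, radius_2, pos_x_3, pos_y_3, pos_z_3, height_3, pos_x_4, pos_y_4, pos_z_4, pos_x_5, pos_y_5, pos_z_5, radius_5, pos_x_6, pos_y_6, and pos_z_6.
pos_x_1 = 5.5, pos_y_1 = 10.5, pos_z_1 = 7, radius_1 = 1.5, pos_x_2 = 3.5, pos_y_2 = 6.5, pos_z_2 = 1.5, radius_2 = 1.5, pos_x_3 = 3, pos_y_3 = 9.5, pos_z_3 = 6.5, height_3 = 5, pos_x_4 = 9, pos_y_4 = 4.5, pos_z_4 = 3, pos_x_5 = 4, pos_y_5 = 8.5, pos_z_5 = 3, radius_5 = 1.5, pos_x_6 = 9, pos_y_6 = 7, pos_z_6 = 4.5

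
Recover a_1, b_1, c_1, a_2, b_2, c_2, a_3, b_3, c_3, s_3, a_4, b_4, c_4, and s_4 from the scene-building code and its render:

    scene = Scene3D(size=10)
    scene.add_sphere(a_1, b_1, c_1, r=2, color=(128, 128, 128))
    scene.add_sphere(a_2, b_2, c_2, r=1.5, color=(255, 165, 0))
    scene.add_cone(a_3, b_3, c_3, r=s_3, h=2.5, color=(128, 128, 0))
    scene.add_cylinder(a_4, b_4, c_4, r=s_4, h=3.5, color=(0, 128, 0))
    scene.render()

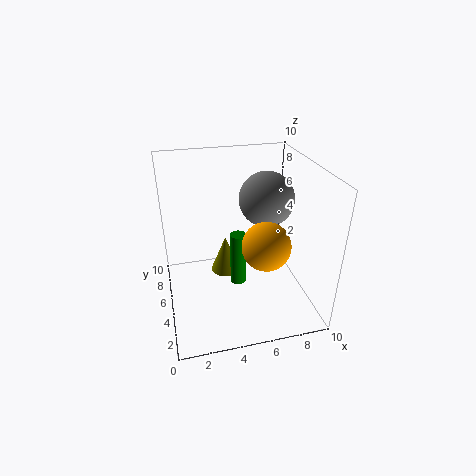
a_1 = 7.5; b_1 = 6.5; c_1 = 7; a_2 = 6; b_2 = 2; c_2 = 6; a_3 = 4; b_3 = 4.5; c_3 = 3; s_3 = 1; a_4 = 4.5; b_4 = 3; c_4 = 3; s_4 = 0.5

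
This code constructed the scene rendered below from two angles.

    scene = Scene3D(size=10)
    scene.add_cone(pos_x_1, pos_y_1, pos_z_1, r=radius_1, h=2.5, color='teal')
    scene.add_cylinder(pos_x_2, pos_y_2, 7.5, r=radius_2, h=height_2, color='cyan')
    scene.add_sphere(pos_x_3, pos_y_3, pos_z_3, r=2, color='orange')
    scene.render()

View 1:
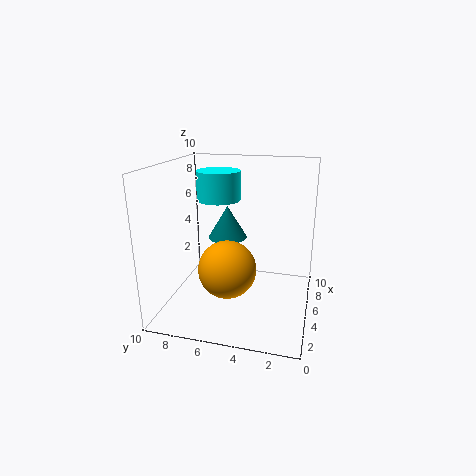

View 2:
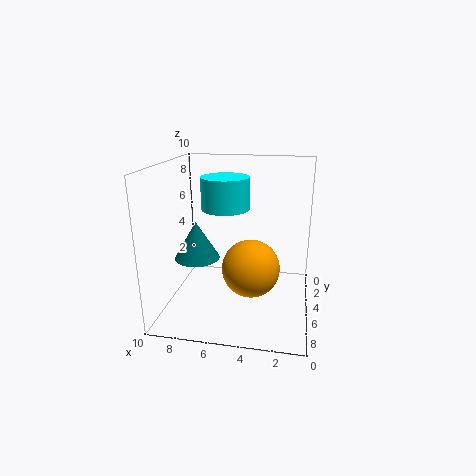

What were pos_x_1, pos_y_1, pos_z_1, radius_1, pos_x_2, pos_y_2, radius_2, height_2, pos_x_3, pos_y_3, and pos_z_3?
pos_x_1 = 7.5; pos_y_1 = 6.5; pos_z_1 = 4; radius_1 = 1.5; pos_x_2 = 5.5; pos_y_2 = 6.5; radius_2 = 1.5; height_2 = 2; pos_x_3 = 4; pos_y_3 = 5.5; pos_z_3 = 3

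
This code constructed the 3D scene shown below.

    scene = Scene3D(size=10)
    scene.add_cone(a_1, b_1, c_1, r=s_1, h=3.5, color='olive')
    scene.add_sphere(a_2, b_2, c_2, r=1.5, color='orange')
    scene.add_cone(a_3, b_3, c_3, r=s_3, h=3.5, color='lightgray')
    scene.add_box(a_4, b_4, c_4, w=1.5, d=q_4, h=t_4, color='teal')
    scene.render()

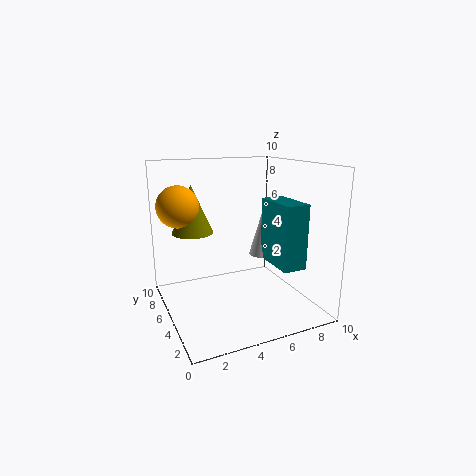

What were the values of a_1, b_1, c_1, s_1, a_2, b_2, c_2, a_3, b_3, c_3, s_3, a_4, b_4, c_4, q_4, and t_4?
a_1 = 2.5; b_1 = 7.5; c_1 = 5; s_1 = 1.5; a_2 = 1.5; b_2 = 7.5; c_2 = 7; a_3 = 6.5; b_3 = 4; c_3 = 4; s_3 = 1; a_4 = 6; b_4 = 0.5; c_4 = 4; q_4 = 3; t_4 = 4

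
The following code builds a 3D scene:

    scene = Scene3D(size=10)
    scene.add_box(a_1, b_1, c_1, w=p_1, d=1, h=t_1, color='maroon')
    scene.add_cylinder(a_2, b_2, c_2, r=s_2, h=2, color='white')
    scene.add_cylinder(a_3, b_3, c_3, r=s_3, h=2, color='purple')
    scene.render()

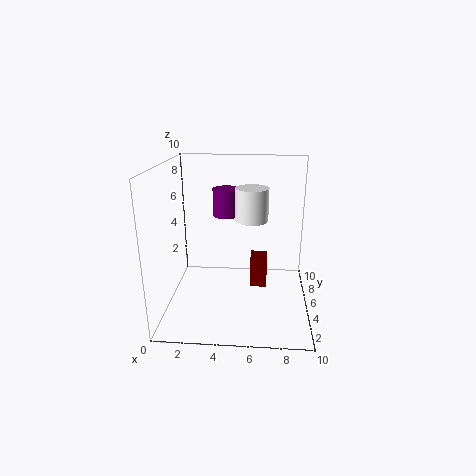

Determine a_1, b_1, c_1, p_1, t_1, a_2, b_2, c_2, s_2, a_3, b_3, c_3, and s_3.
a_1 = 6
b_1 = 2
c_1 = 3
p_1 = 1
t_1 = 2
a_2 = 6
b_2 = 3
c_2 = 7
s_2 = 1
a_3 = 4
b_3 = 7
c_3 = 6
s_3 = 1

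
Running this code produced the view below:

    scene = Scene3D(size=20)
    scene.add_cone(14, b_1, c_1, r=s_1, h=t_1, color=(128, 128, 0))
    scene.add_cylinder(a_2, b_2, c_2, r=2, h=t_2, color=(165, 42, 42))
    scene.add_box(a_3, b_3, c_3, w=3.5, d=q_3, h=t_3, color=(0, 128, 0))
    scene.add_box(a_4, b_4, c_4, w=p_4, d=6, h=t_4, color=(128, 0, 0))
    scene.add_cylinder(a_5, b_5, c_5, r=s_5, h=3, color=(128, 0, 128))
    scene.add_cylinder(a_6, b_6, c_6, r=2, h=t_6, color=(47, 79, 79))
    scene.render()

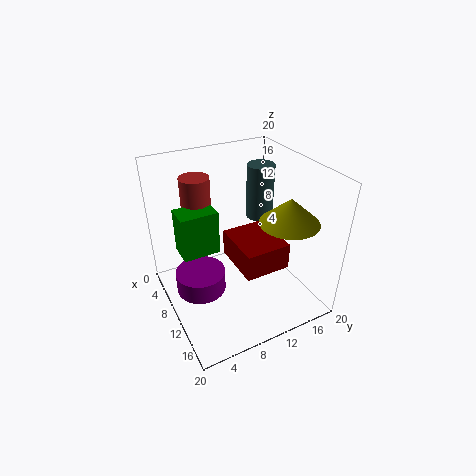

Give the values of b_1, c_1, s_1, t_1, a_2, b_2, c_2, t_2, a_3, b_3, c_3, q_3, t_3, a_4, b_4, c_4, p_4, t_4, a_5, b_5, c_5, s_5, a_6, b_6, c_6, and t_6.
b_1 = 15.5; c_1 = 13; s_1 = 4; t_1 = 3.5; a_2 = 6.5; b_2 = 5.5; c_2 = 10.5; t_2 = 8; a_3 = 7; b_3 = 2; c_3 = 9; q_3 = 5; t_3 = 6; a_4 = 9.5; b_4 = 8; c_4 = 8; p_4 = 7; t_4 = 3.5; a_5 = 9; b_5 = 4.5; c_5 = 2.5; s_5 = 3.5; a_6 = 6.5; b_6 = 15.5; c_6 = 10.5; t_6 = 8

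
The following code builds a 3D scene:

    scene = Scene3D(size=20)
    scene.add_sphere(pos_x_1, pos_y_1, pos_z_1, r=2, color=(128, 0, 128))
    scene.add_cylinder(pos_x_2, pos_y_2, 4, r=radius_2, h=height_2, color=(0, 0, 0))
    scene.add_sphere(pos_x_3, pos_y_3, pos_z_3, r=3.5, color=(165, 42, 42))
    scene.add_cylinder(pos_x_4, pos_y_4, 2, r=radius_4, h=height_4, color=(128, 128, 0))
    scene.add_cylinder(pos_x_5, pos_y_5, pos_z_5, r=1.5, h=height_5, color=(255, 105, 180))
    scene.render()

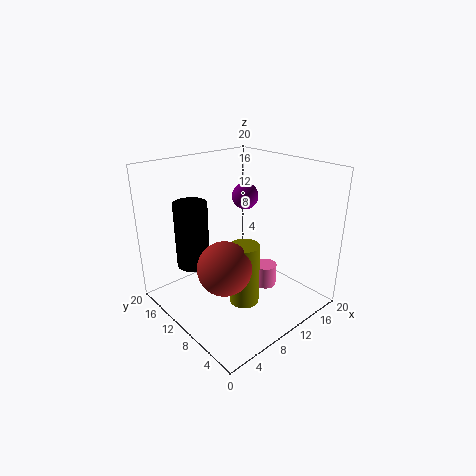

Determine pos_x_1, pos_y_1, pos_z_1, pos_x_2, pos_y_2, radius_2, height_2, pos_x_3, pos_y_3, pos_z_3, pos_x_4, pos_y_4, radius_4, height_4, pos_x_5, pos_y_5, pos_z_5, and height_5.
pos_x_1 = 15
pos_y_1 = 14
pos_z_1 = 14
pos_x_2 = 7
pos_y_2 = 17
radius_2 = 2.5
height_2 = 10
pos_x_3 = 5.5
pos_y_3 = 7.5
pos_z_3 = 8
pos_x_4 = 8.5
pos_y_4 = 7
radius_4 = 2
height_4 = 8.5
pos_x_5 = 11.5
pos_y_5 = 6
pos_z_5 = 4
height_5 = 3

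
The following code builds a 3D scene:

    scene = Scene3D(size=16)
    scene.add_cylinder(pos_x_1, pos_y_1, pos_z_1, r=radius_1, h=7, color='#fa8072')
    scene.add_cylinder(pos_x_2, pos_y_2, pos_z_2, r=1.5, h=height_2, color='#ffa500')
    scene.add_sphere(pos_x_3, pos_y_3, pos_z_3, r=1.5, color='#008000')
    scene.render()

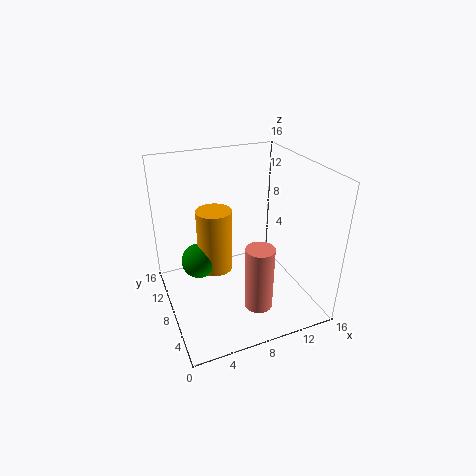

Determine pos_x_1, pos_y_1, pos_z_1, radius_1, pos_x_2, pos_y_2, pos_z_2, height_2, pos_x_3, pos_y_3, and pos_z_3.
pos_x_1 = 8.5
pos_y_1 = 3.5
pos_z_1 = 2
radius_1 = 1.5
pos_x_2 = 3.5
pos_y_2 = 2.5
pos_z_2 = 9
height_2 = 5.5
pos_x_3 = 2
pos_y_3 = 2.5
pos_z_3 = 10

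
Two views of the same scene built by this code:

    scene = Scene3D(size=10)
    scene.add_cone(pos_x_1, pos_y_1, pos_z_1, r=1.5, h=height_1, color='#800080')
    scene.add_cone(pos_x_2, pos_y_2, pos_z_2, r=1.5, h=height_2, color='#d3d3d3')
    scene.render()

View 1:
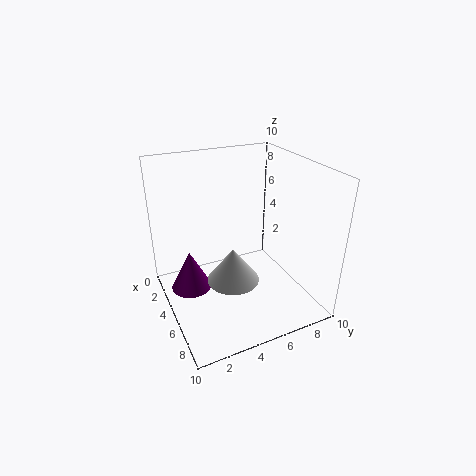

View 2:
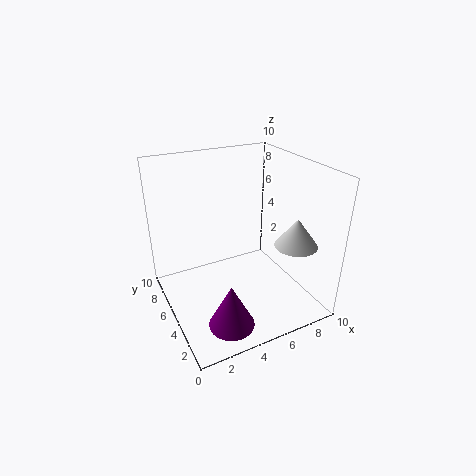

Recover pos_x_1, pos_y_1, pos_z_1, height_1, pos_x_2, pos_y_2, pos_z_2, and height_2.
pos_x_1 = 3; pos_y_1 = 2; pos_z_1 = 0.5; height_1 = 3; pos_x_2 = 8.5; pos_y_2 = 3; pos_z_2 = 4.5; height_2 = 2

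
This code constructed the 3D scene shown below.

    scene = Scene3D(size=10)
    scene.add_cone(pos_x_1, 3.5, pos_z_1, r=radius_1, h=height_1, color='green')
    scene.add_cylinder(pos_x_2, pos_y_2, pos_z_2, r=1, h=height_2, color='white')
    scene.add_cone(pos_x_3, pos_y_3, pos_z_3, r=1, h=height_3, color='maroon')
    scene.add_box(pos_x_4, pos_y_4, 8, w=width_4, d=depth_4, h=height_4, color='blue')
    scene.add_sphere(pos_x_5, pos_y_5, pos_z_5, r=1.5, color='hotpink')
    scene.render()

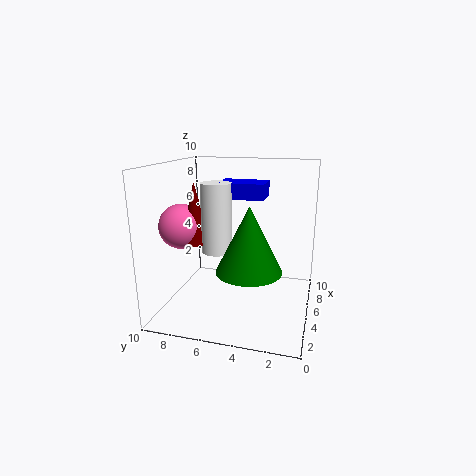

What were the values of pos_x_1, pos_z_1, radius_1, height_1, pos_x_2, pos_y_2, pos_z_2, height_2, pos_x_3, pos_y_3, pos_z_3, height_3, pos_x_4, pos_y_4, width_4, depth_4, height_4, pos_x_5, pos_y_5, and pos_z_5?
pos_x_1 = 2
pos_z_1 = 4
radius_1 = 2
height_1 = 4
pos_x_2 = 3.5
pos_y_2 = 6
pos_z_2 = 4.5
height_2 = 4.5
pos_x_3 = 3.5
pos_y_3 = 7.5
pos_z_3 = 5
height_3 = 4
pos_x_4 = 3.5
pos_y_4 = 3
width_4 = 2
depth_4 = 3
height_4 = 1
pos_x_5 = 3.5
pos_y_5 = 8.5
pos_z_5 = 6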